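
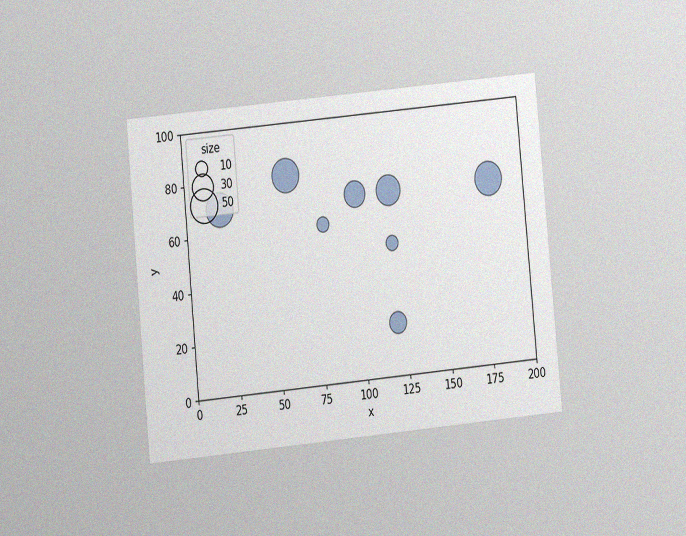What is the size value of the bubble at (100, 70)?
30

The chart is tilted about 5° counter-clockwise and viewed at a slight angle, with some photo noise. Matching the bubble at (100, 70) against the size legend gives 30.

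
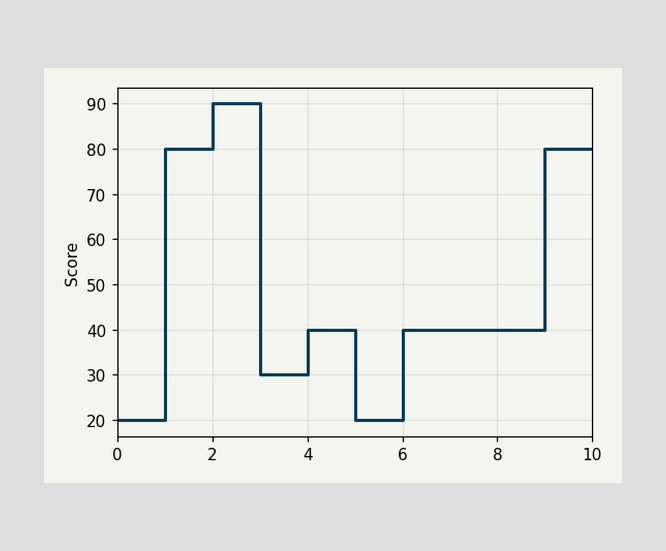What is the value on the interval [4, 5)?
On [4, 5) the step sits at 40.

40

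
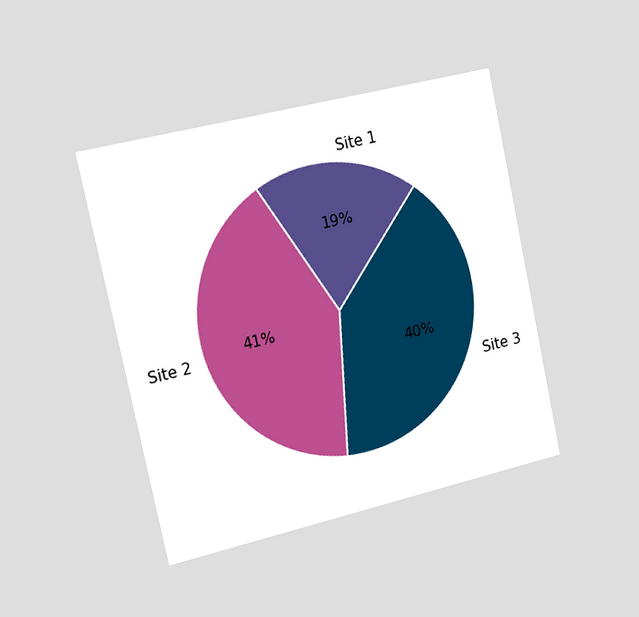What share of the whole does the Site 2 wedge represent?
41%

The chart is tilted about 12° counter-clockwise and viewed slightly from the left. The Site 2 slice takes up 41% of the pie.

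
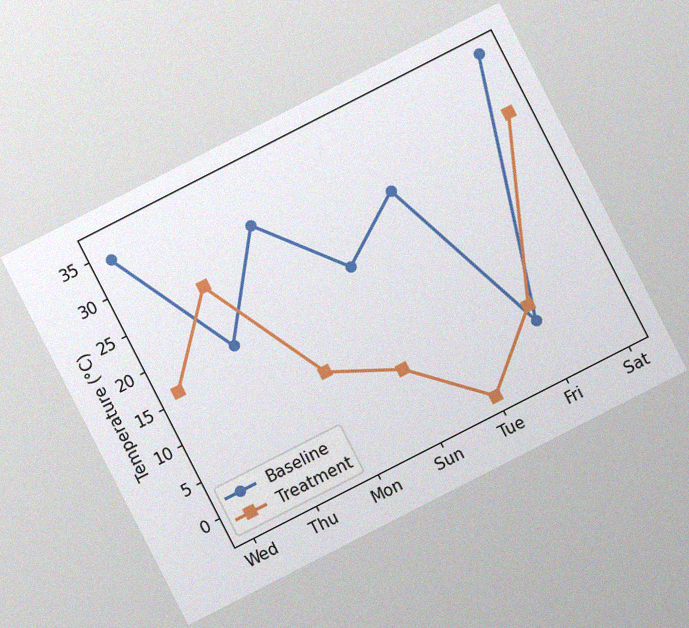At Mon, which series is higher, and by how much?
The chart is tilted about 27° counter-clockwise, with some photo noise. At Mon, Baseline sits above the other line by 20°C.

Baseline, by 20°C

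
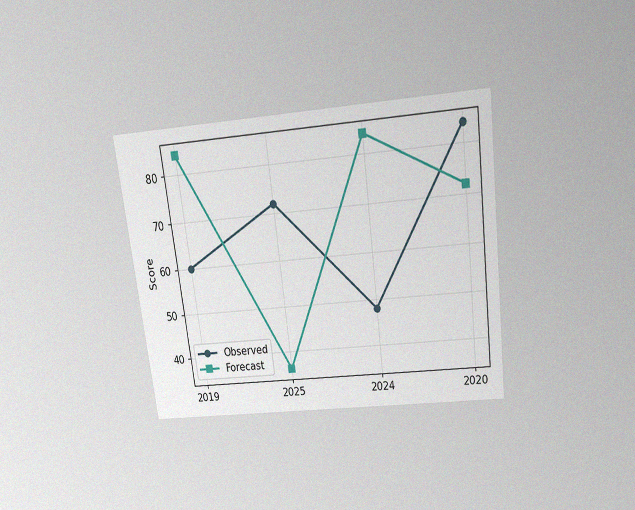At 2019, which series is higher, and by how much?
Forecast, by 24

The chart is tilted about 7° counter-clockwise and viewed slightly from above, with some photo noise. At 2019, Forecast sits above the other line by 24.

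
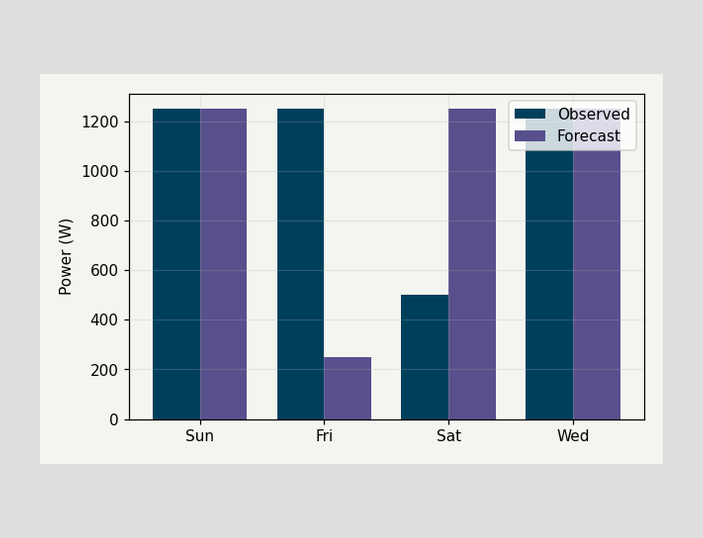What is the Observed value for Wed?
1250W

The Observed bar at Wed reaches 1250W on the y-axis.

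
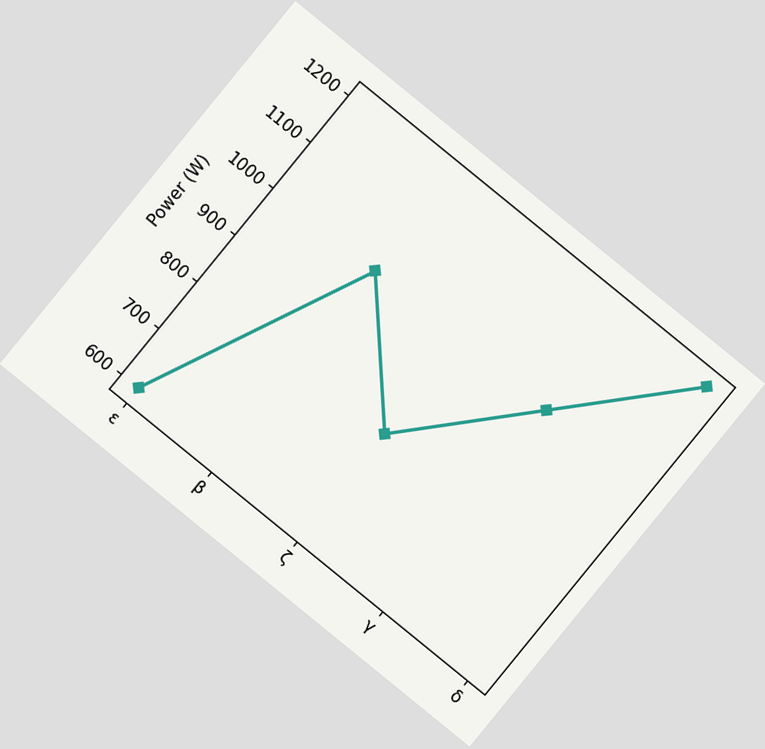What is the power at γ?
The chart is tilted about 39° clockwise. At γ, the line is at 1000W.

1000W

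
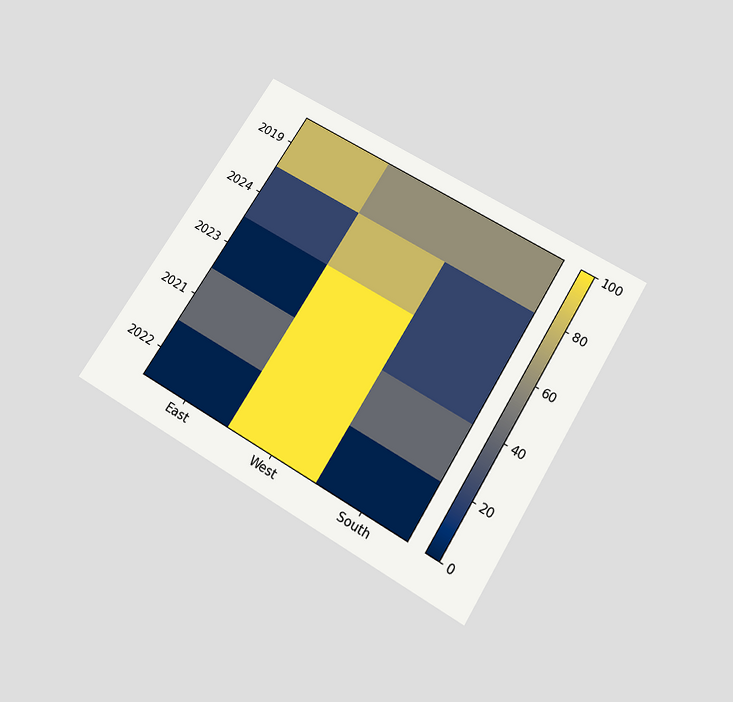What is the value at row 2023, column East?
The chart is tilted about 31° clockwise and viewed slightly from below. Matching cell (2023, East) against the colorbar gives 0.

0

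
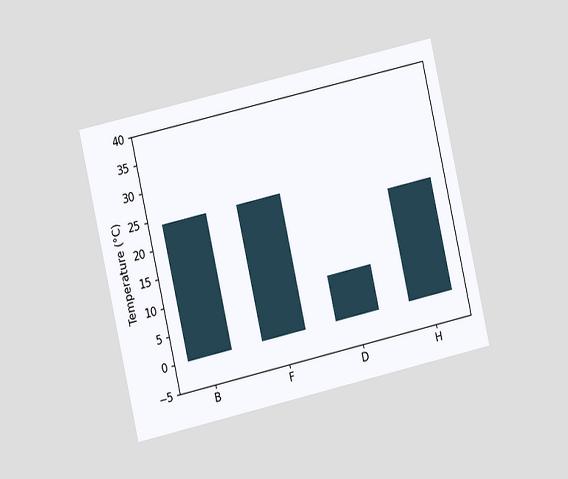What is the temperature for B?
The chart is tilted about 13° counter-clockwise and viewed slightly from the left. Reading along the chart's y-axis, the B bar reaches 24°C.

24°C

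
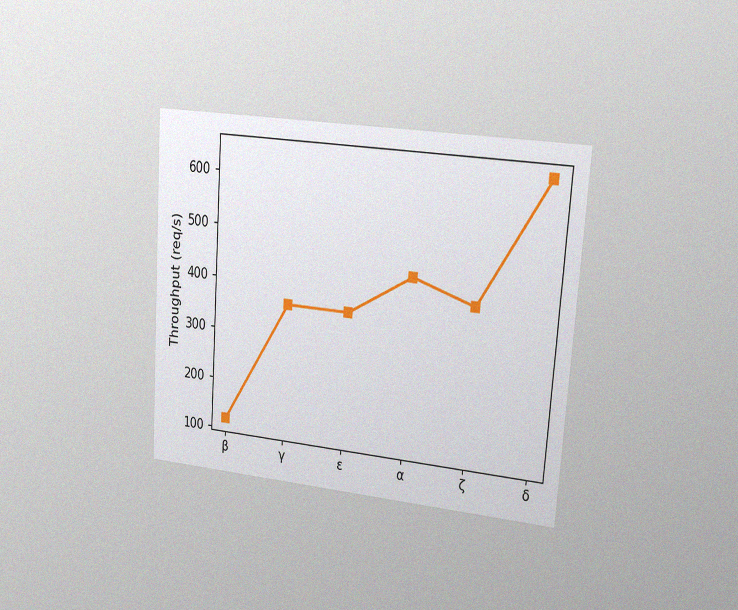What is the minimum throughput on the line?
120req/s

The chart is tilted about 4° clockwise and viewed slightly from the right, with some photo noise. The lowest point is at β, and reading across to the y-axis gives 120req/s.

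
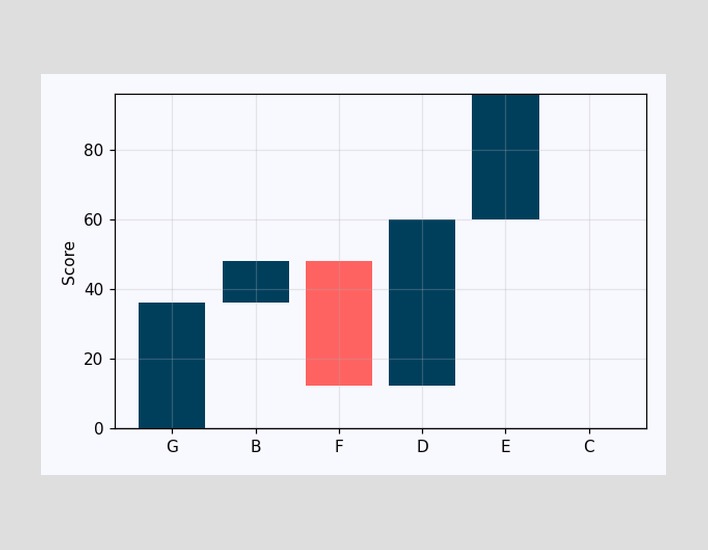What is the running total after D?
After D the running total reaches 60.

60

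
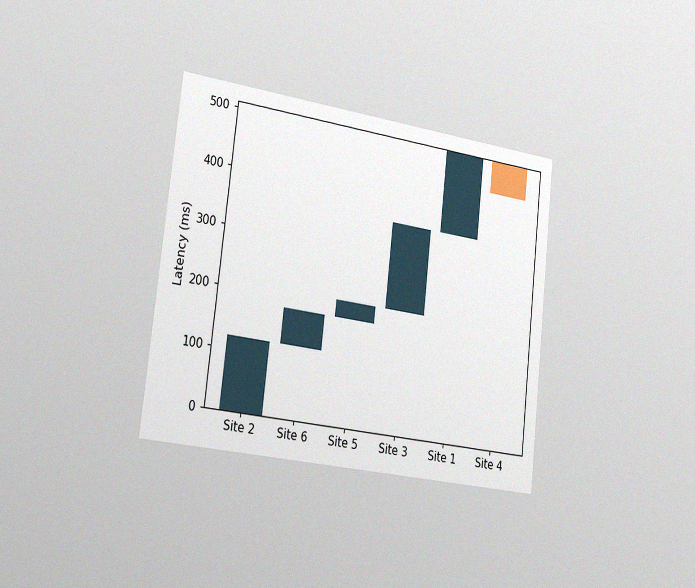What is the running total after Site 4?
The chart is tilted about 6° clockwise and viewed slightly from the left, with some photo noise. After Site 4 the running total reaches 450ms.

450ms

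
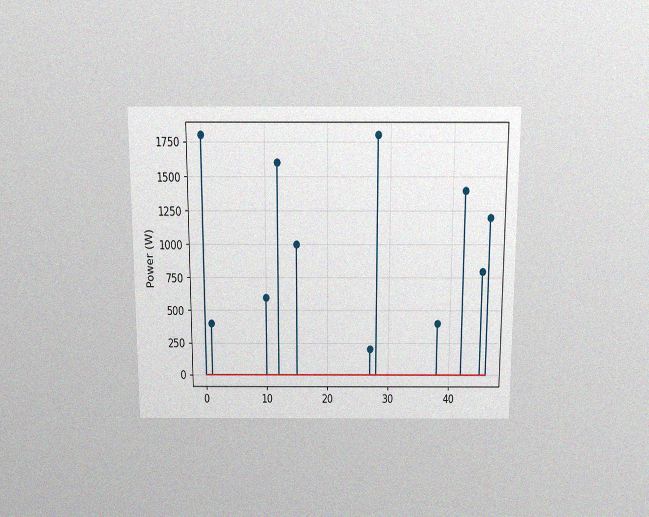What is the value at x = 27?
200W

The chart is viewed slightly from above, with some photo noise. The stem at x=27 reaches 200W.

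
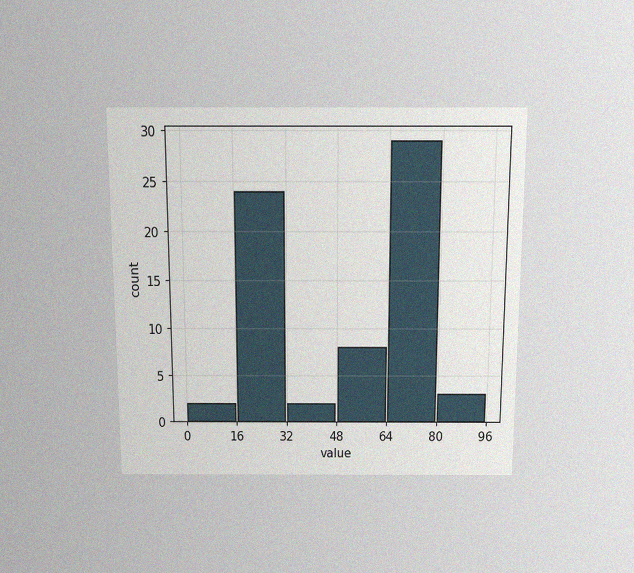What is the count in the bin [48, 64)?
8

The chart is viewed slightly from above, with some photo noise. The [48, 64) bin has height 8.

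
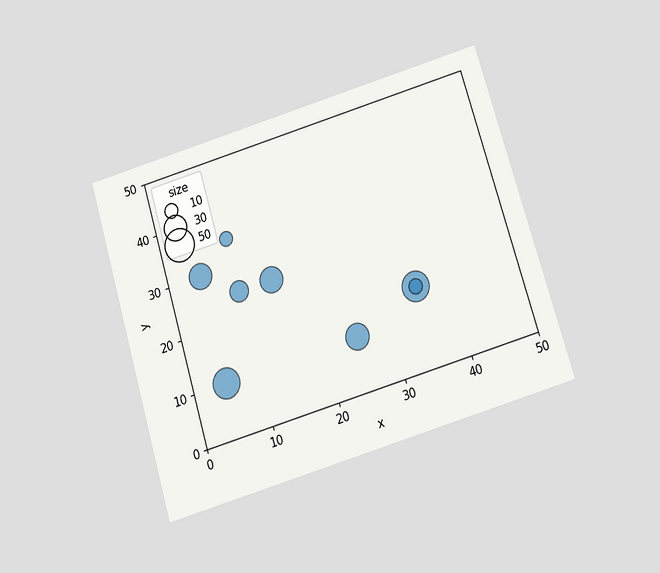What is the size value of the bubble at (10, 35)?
The chart is tilted about 17° counter-clockwise and viewed slightly from below. Matching the bubble at (10, 35) against the size legend gives 10.

10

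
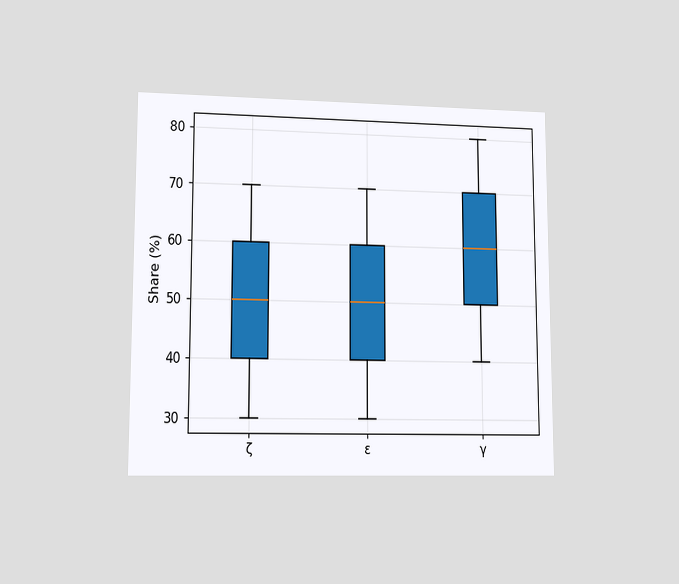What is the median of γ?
60%

The chart is viewed at a slight angle. The median line in the γ box sits at 60%.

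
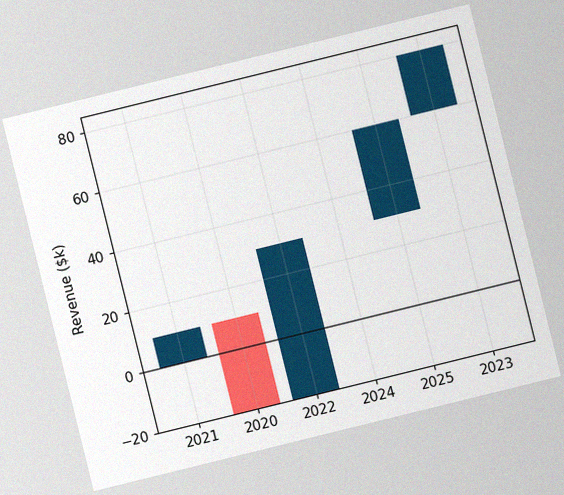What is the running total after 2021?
$10k

The chart is tilted about 14° counter-clockwise, with some photo noise. After 2021 the running total reaches $10k.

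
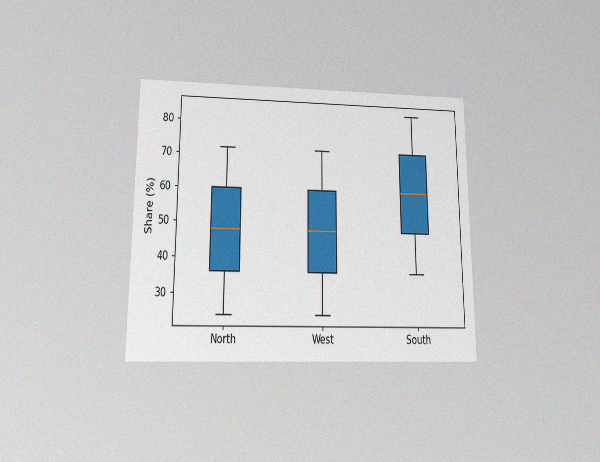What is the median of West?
The chart is viewed slightly from below, with some photo noise. The median line in the West box sits at 48%.

48%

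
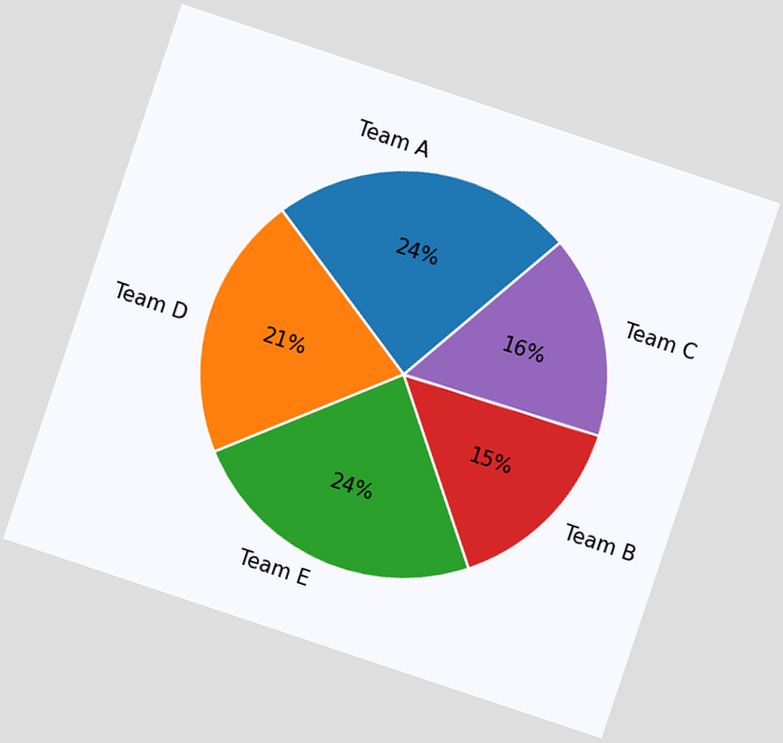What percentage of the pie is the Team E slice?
24%

The chart is tilted about 18° clockwise. The Team E slice takes up 24% of the pie.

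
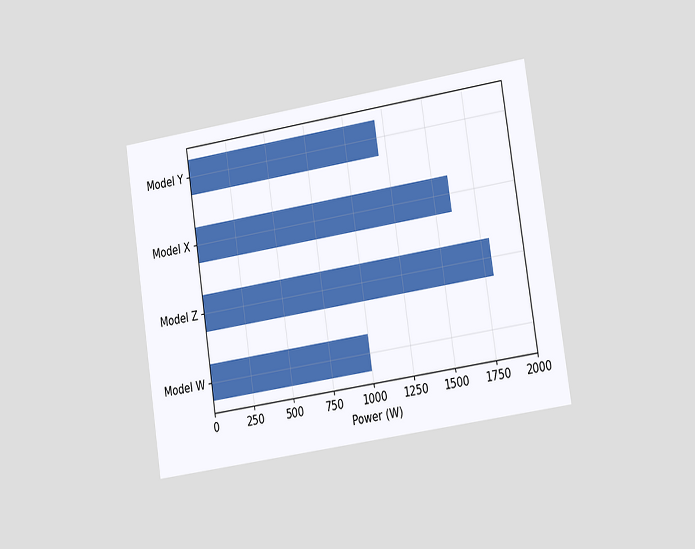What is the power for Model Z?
1800W

The chart is tilted about 9° counter-clockwise and viewed at a slight angle. Reading along the chart's x-axis, the Model Z bar reaches 1800W.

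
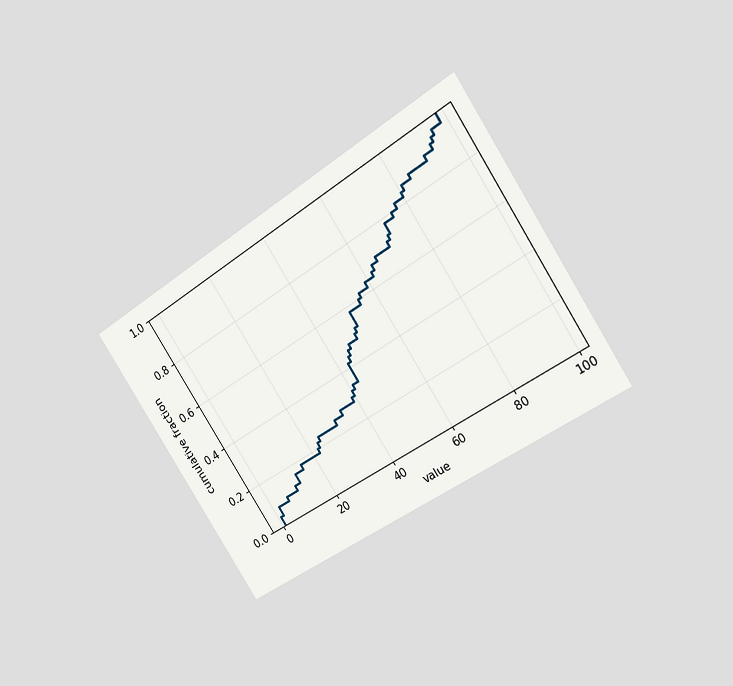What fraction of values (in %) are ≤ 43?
The chart is tilted about 33° counter-clockwise and viewed at a slight angle. At x=43 the ECDF step is at 42%.

42%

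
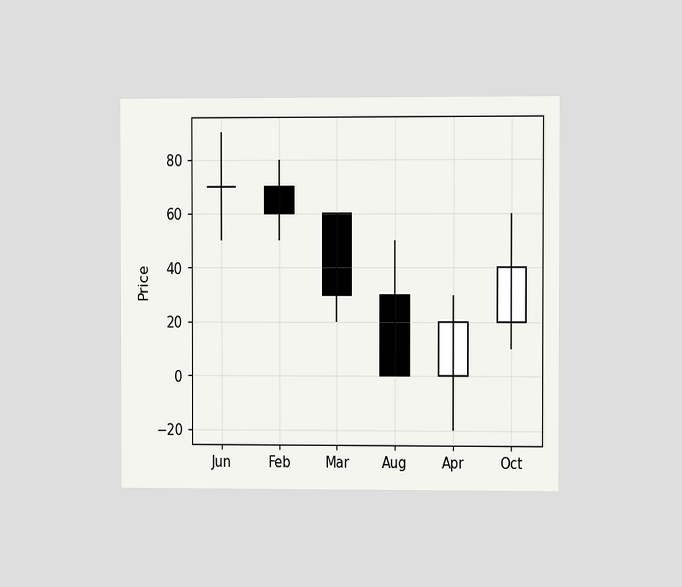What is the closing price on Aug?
The chart is viewed at a slight angle. The Aug candle closes at 0.

0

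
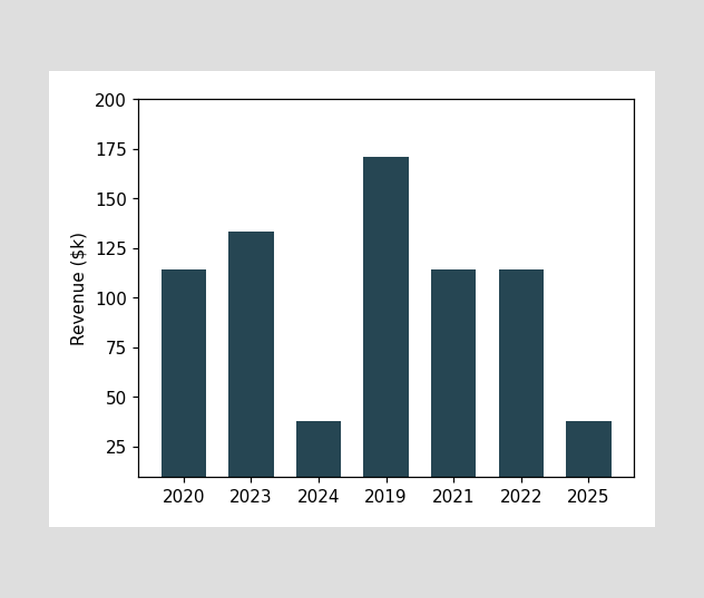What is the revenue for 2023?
Reading along the chart's y-axis, the 2023 bar reaches $133k.

$133k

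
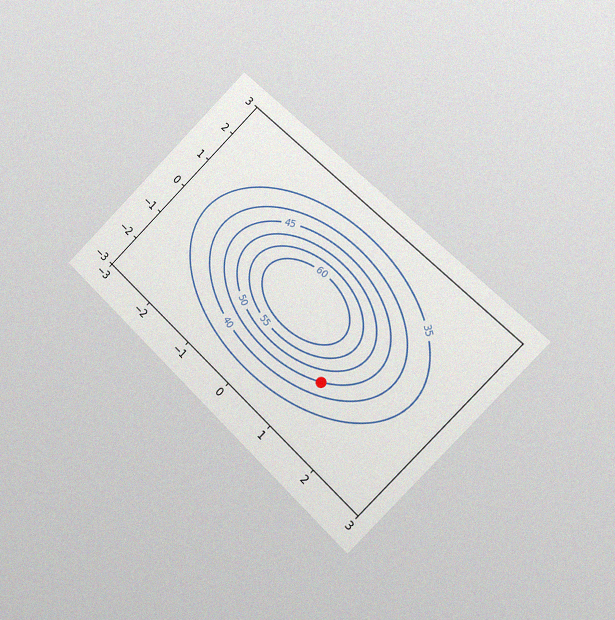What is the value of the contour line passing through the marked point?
The chart is tilted about 45° clockwise and viewed slightly from the right, with some photo noise. The marked point sits on the contour labelled 45.

45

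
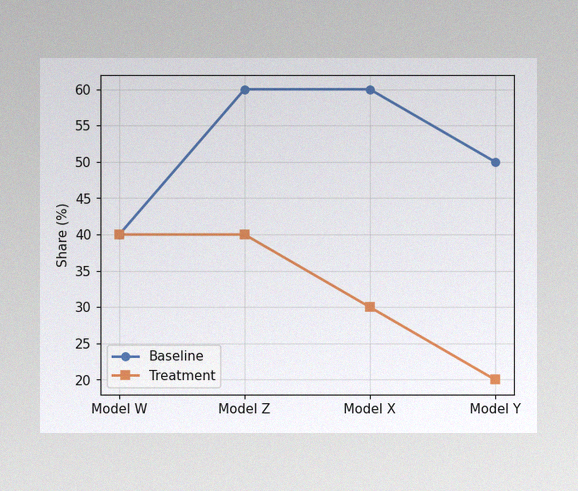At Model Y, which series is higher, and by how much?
The image has some photo noise and uneven lighting. At Model Y, Baseline sits above the other line by 30%.

Baseline, by 30%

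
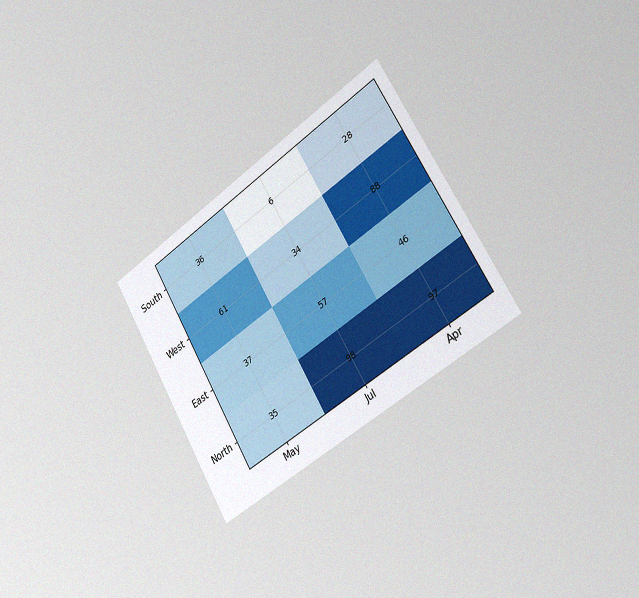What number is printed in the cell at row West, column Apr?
The chart is tilted about 31° counter-clockwise and viewed slightly from the right, with some photo noise. The (West, Apr) cell reads 88.

88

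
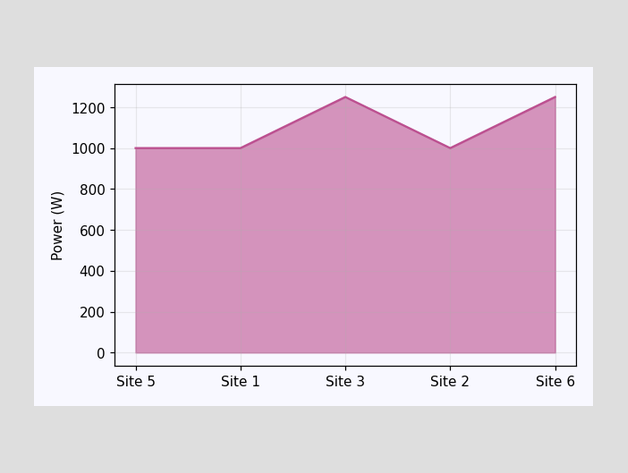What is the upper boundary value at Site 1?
At Site 1 the upper boundary is at 1000W.

1000W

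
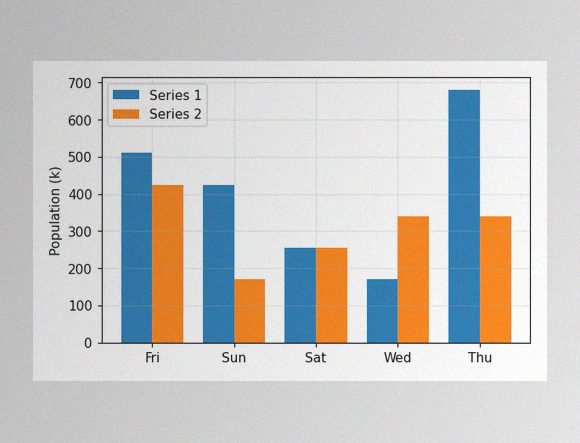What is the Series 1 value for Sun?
425k

The image has some photo noise and uneven lighting. The Series 1 bar at Sun reaches 425k on the y-axis.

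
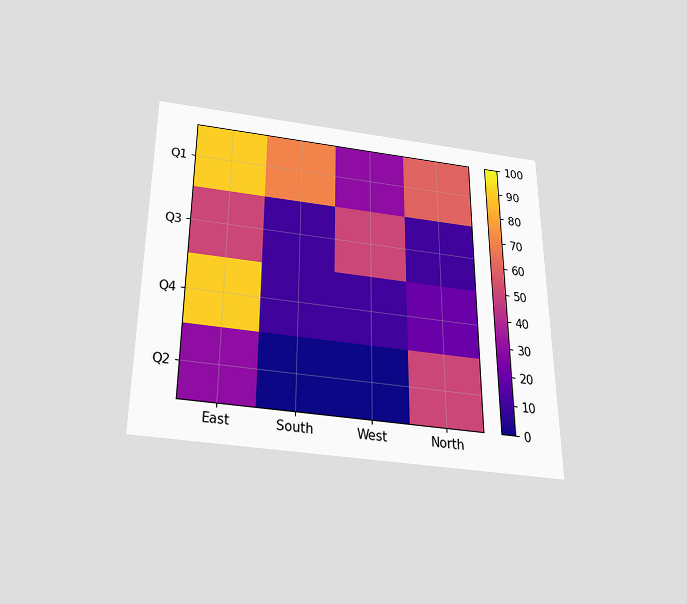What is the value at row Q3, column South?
The chart is viewed slightly from below. Matching cell (Q3, South) against the colorbar gives 10.

10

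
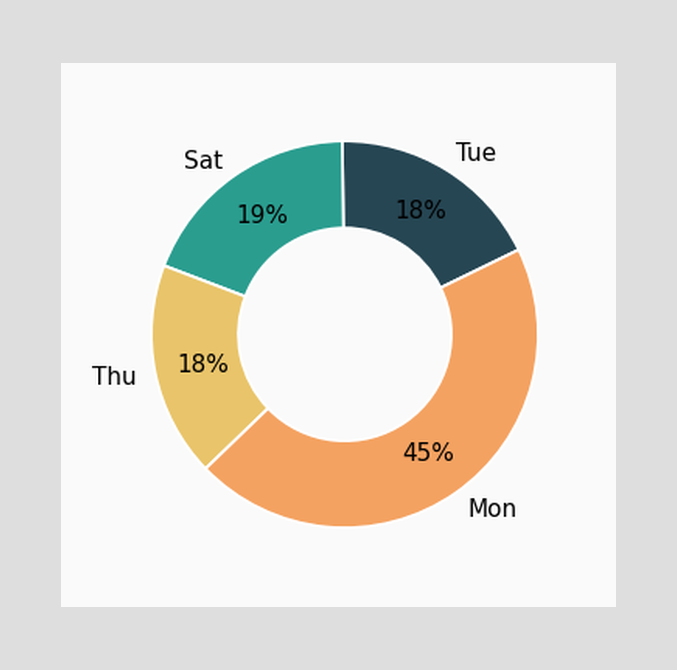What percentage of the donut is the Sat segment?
19%

The Sat segment takes up 19% of the ring.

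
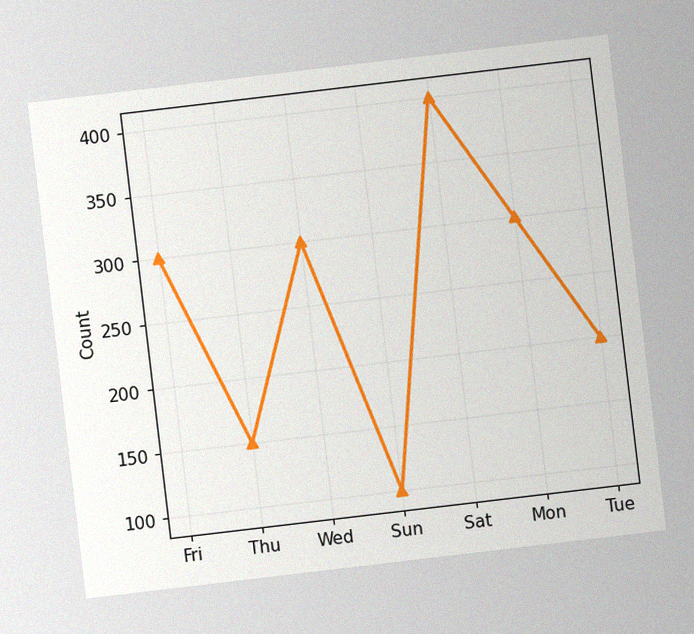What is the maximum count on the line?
400

The chart is tilted about 7° counter-clockwise, with some photo noise. The highest point is at Sat, and reading across to the y-axis gives 400.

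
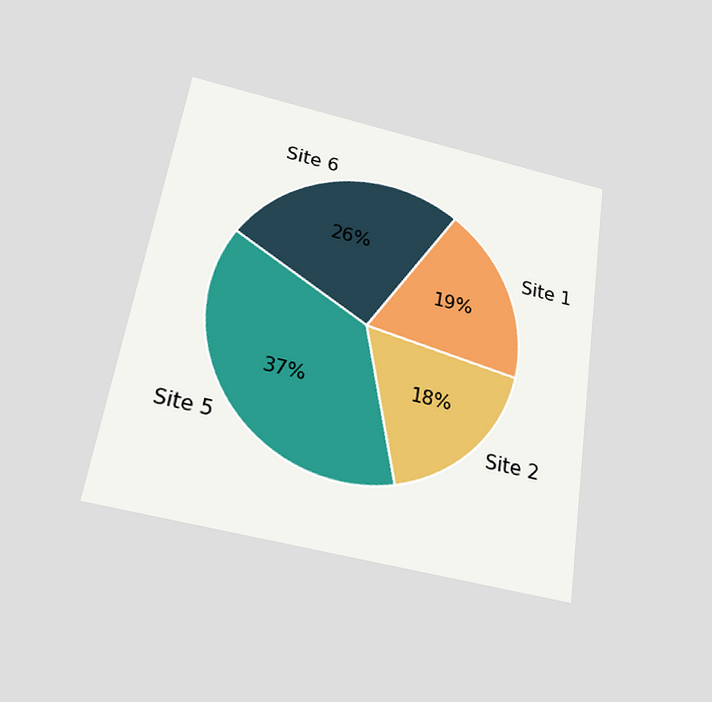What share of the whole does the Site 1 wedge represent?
19%

The chart is tilted about 9° clockwise and viewed slightly from below. The Site 1 slice takes up 19% of the pie.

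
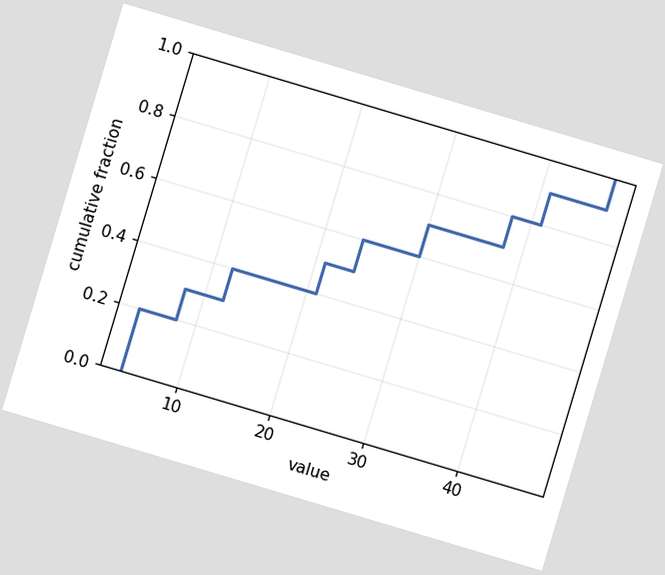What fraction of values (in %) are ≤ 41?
The chart is tilted about 17° clockwise. At x=41 the ECDF step is at 90%.

90%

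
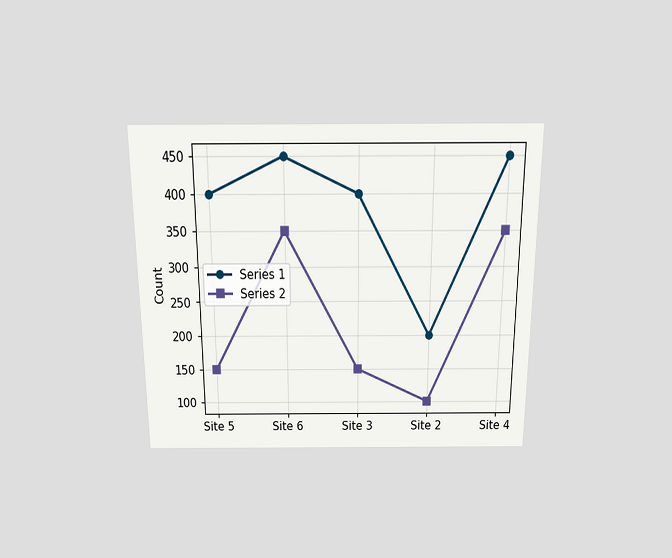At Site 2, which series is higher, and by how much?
The chart is viewed slightly from above. At Site 2, Series 1 sits above the other line by 100.

Series 1, by 100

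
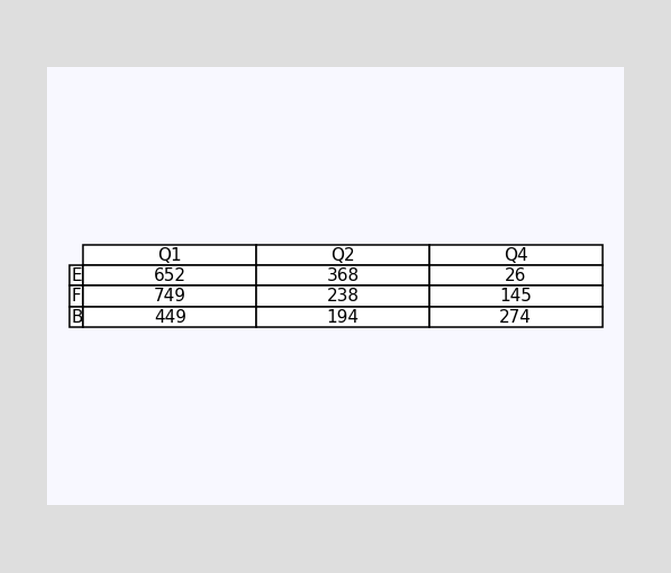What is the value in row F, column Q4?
145

The (F, Q4) cell reads 145.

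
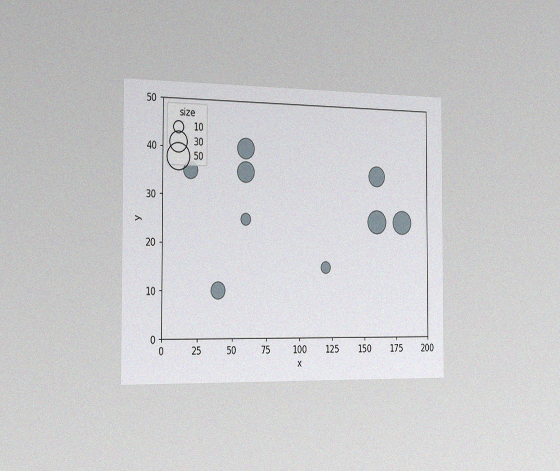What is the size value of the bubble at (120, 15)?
The chart is viewed slightly from the left, with some photo noise. Matching the bubble at (120, 15) against the size legend gives 10.

10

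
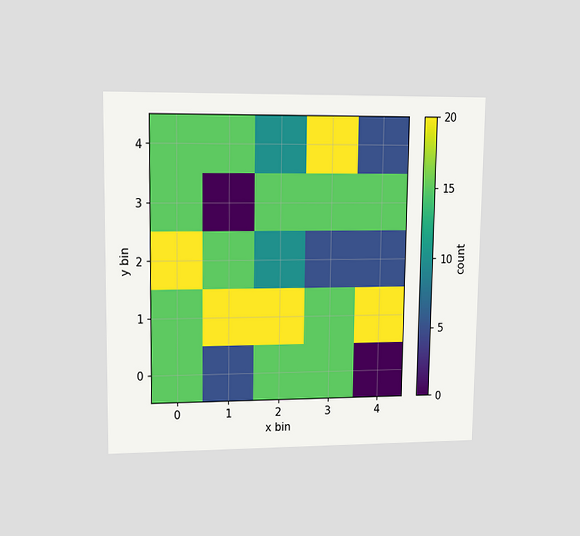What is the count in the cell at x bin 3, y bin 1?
The chart is viewed at a slight angle. Matching the cell (3, 1) against the colorbar gives 15.

15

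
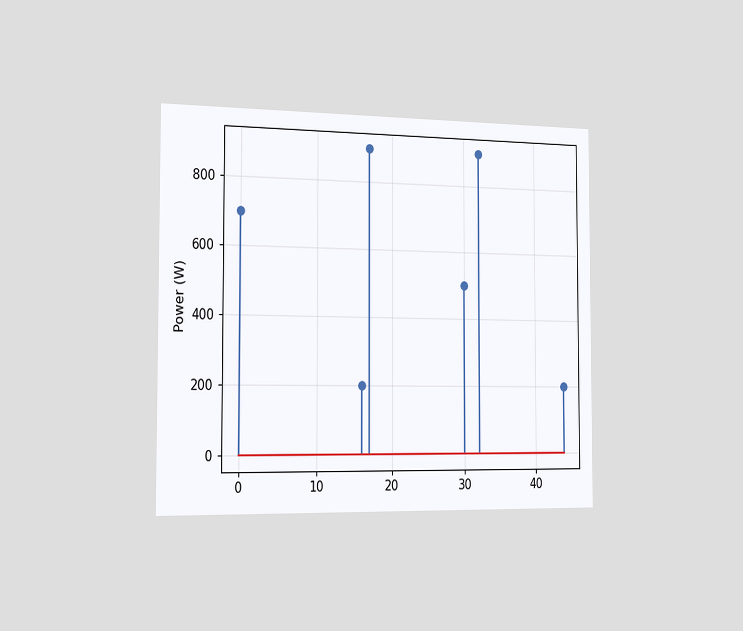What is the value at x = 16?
The chart is viewed slightly from the left. The stem at x=16 reaches 200W.

200W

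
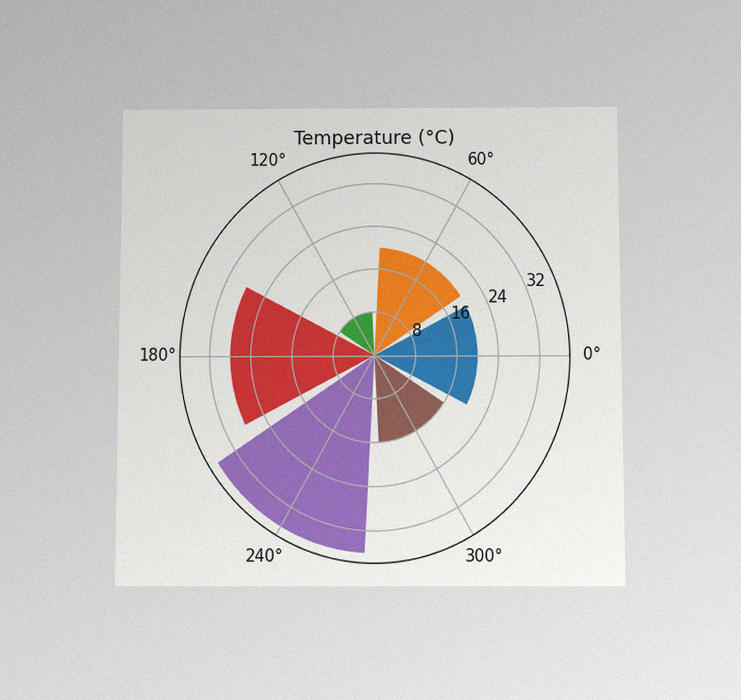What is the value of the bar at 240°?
36°C

The chart is viewed slightly from below, with some photo noise. The bar at 240° reaches 36°C on the radial axis.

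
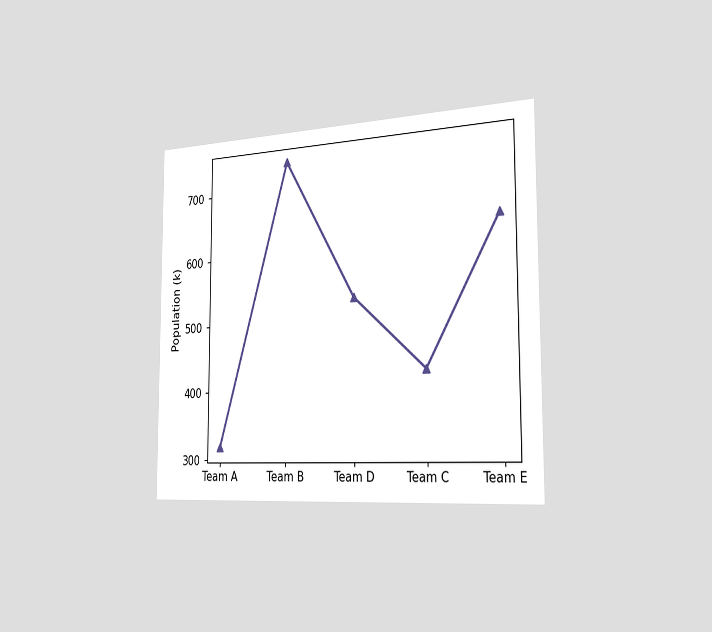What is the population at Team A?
318k

The chart is viewed slightly from the right. At Team A, the line is at 318k.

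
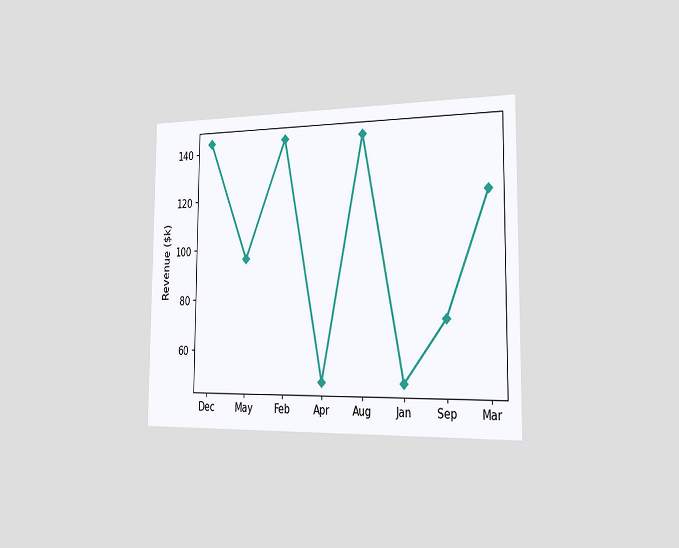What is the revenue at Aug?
$144k

The chart is viewed slightly from the right. At Aug, the line is at $144k.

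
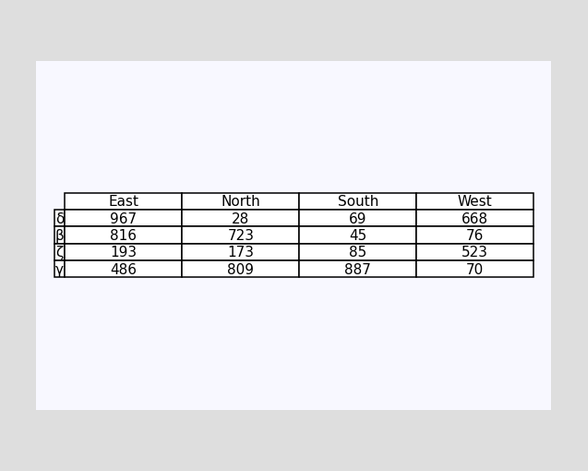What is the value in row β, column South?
The (β, South) cell reads 45.

45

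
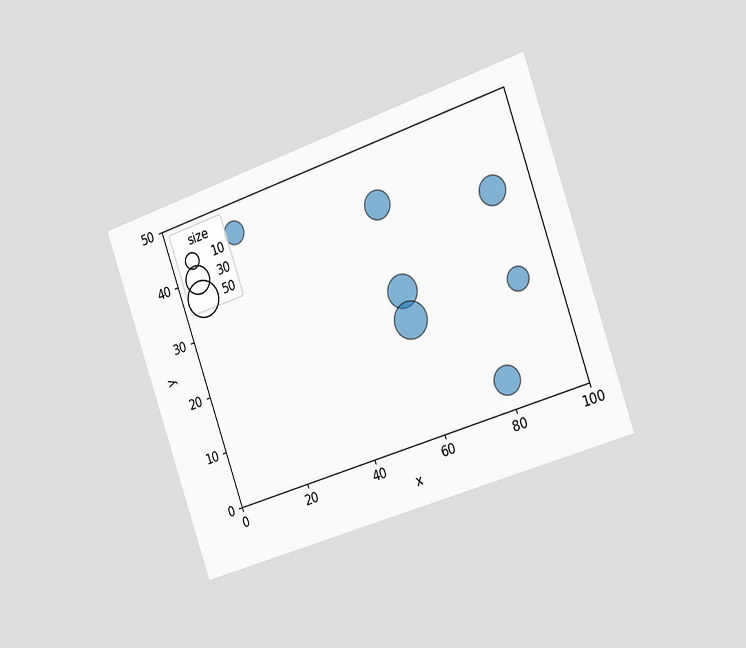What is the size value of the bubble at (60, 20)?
50

The chart is tilted about 19° counter-clockwise and viewed slightly from the right. Matching the bubble at (60, 20) against the size legend gives 50.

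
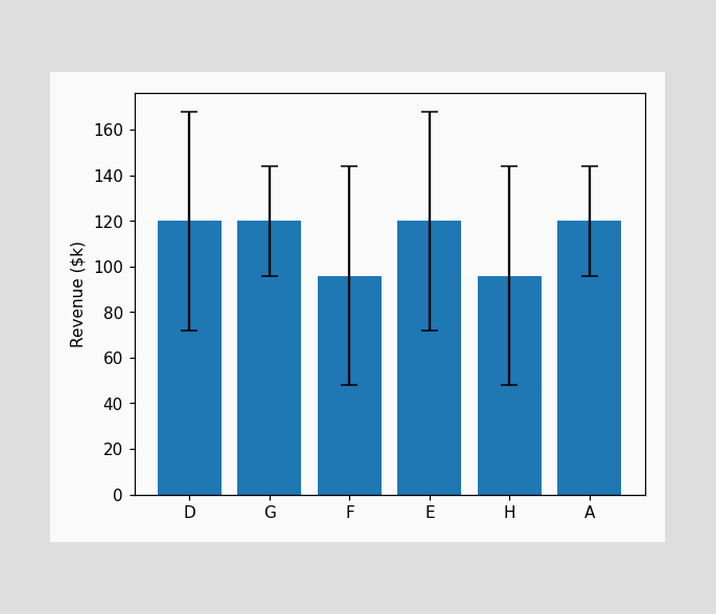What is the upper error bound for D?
$168k

The D bar's upper whisker reaches $168k.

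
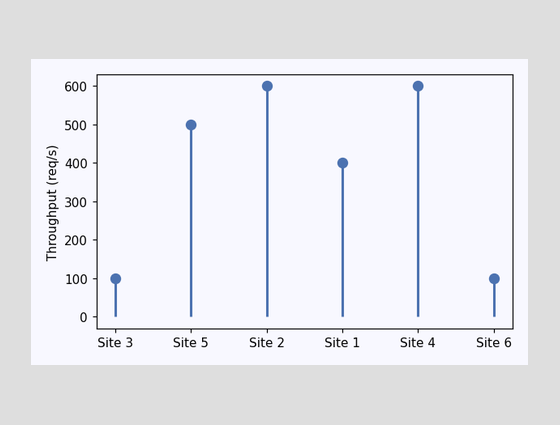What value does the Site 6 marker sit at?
The Site 6 marker sits at 100req/s.

100req/s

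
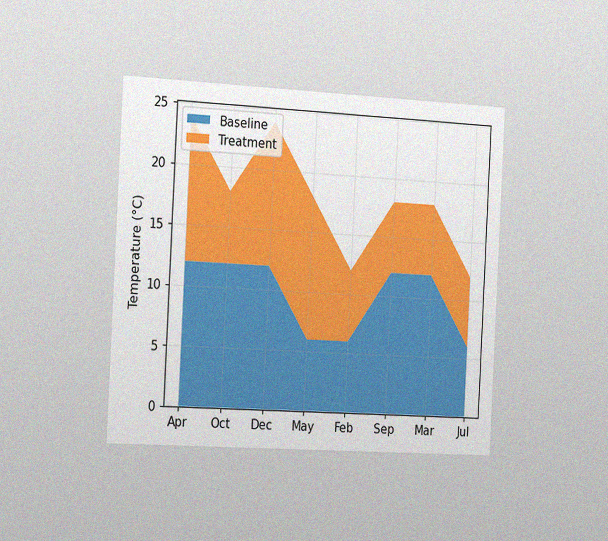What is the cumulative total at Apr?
The chart is tilted about 3° clockwise and viewed slightly from the left, with some photo noise. The stacked total at Apr reaches 24°C.

24°C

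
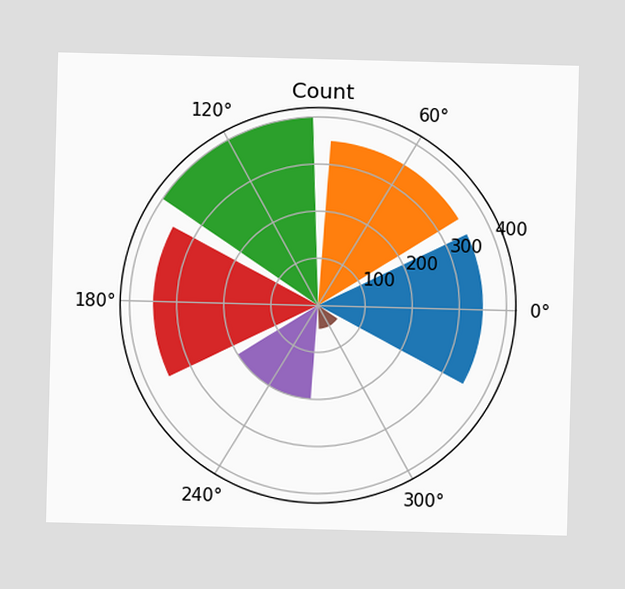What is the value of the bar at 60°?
350

The bar at 60° reaches 350 on the radial axis.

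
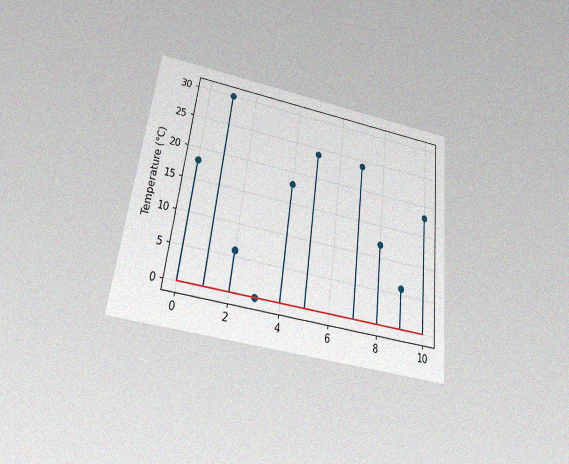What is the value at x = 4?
The chart is tilted about 7° clockwise and viewed slightly from below, with some photo noise. The stem at x=4 reaches 18°C.

18°C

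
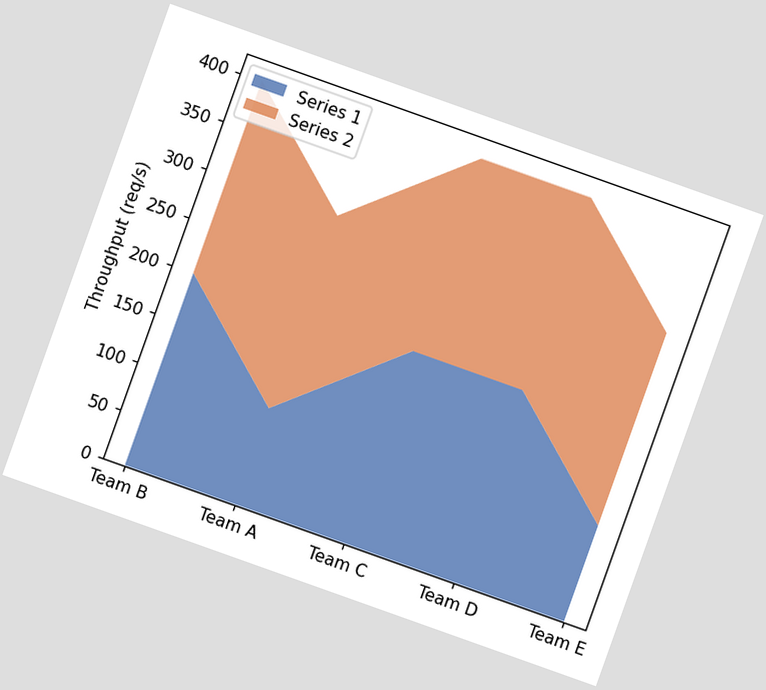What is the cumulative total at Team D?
400req/s

The chart is tilted about 20° clockwise. The stacked total at Team D reaches 400req/s.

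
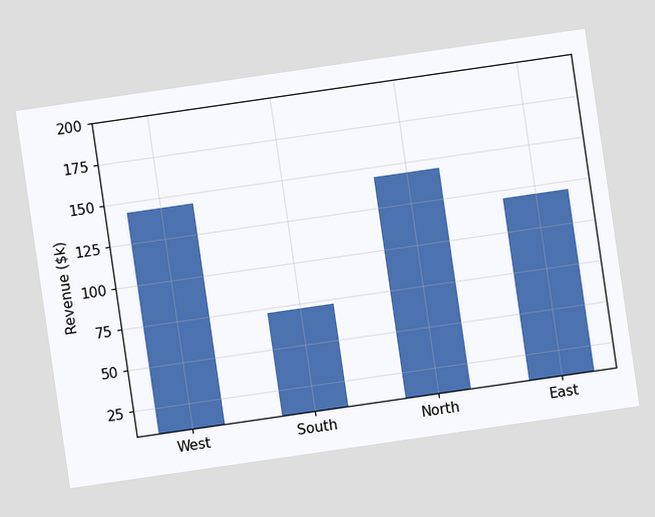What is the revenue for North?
The chart is tilted about 8° counter-clockwise. Reading along the chart's y-axis, the North bar reaches $144k.

$144k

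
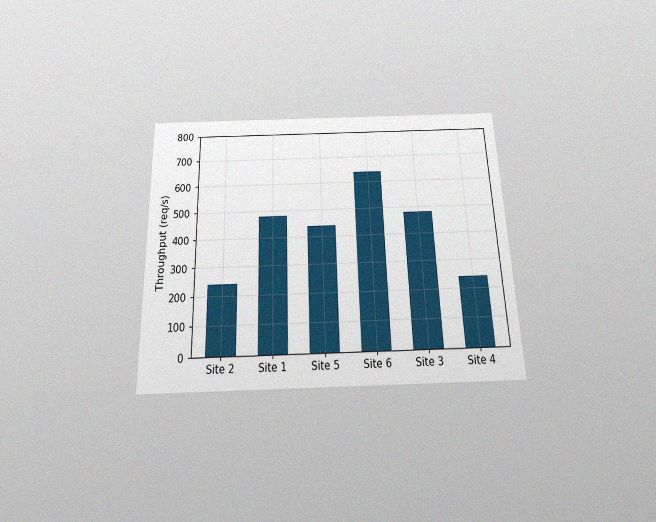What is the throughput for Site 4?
240req/s

The chart is viewed slightly from below, with some photo noise. Reading along the chart's y-axis, the Site 4 bar reaches 240req/s.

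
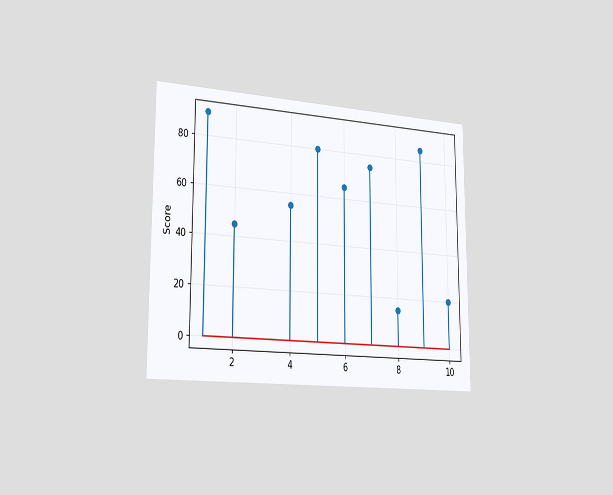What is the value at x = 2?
45

The chart is viewed slightly from the left. The stem at x=2 reaches 45.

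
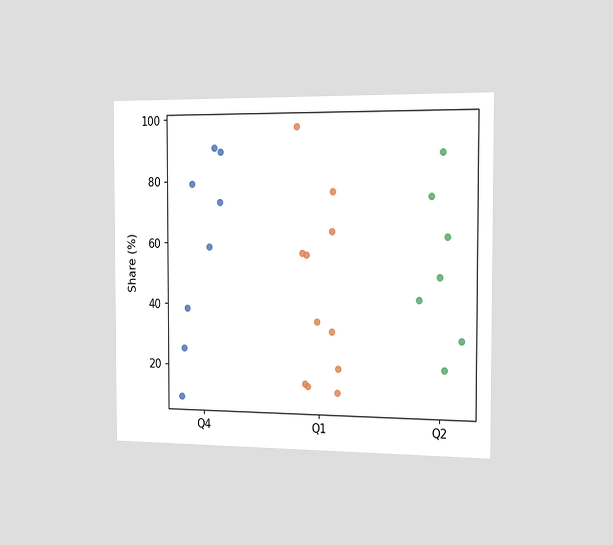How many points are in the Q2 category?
7

The chart is viewed slightly from the right. Counting the markers in the Q2 column gives 7.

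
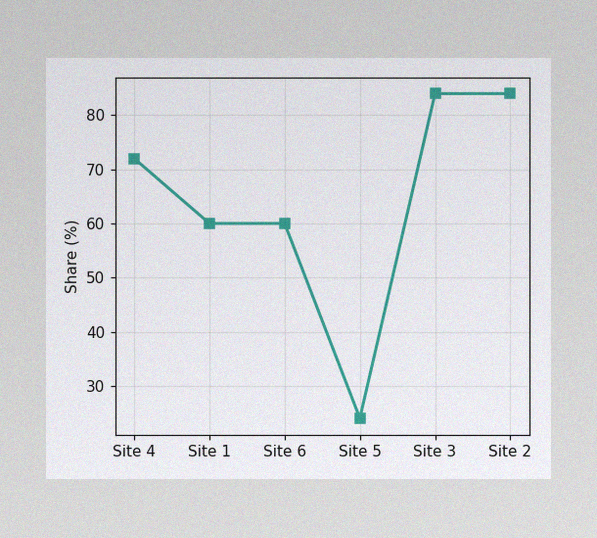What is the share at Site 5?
The image has some photo noise and uneven lighting. At Site 5, the line is at 24%.

24%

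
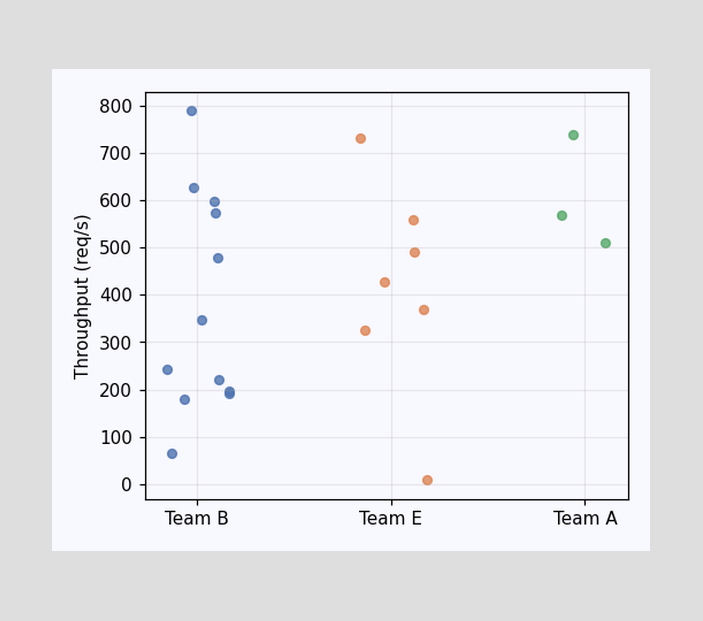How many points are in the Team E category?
Counting the markers in the Team E column gives 7.

7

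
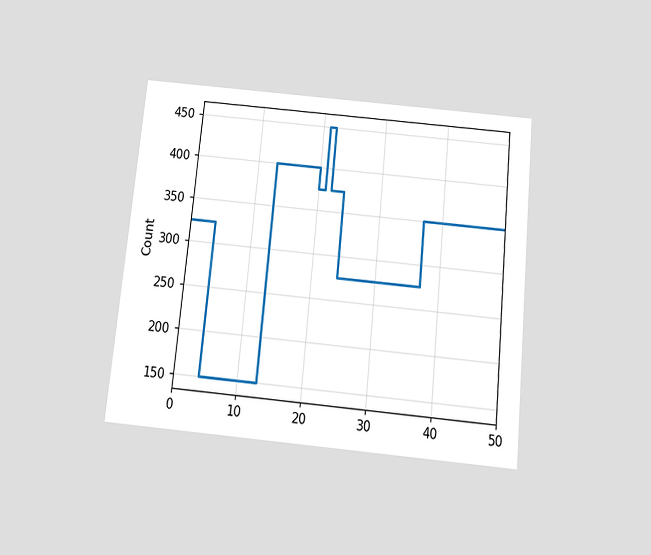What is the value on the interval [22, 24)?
The chart is tilted about 6° clockwise and viewed slightly from below. On [22, 24) the step sits at 375.

375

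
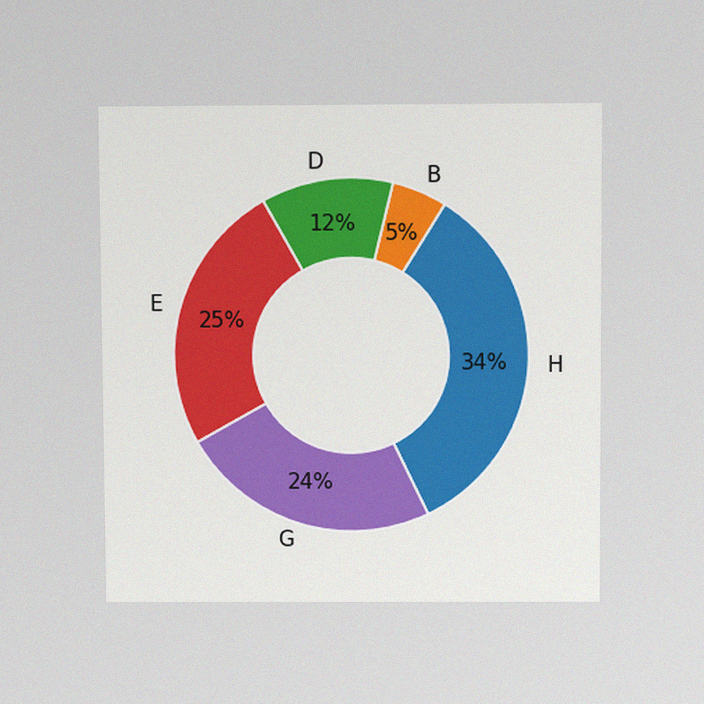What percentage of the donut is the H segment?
The chart is viewed slightly from above, with some photo noise. The H segment takes up 34% of the ring.

34%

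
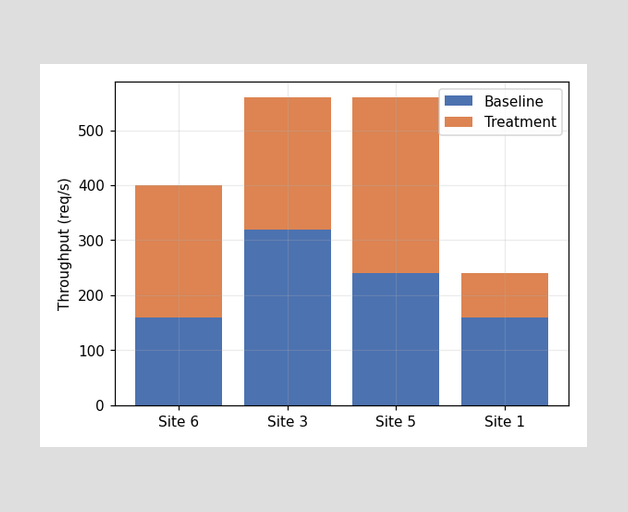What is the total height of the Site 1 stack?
The Site 1 stack's top reaches 240req/s on the y-axis.

240req/s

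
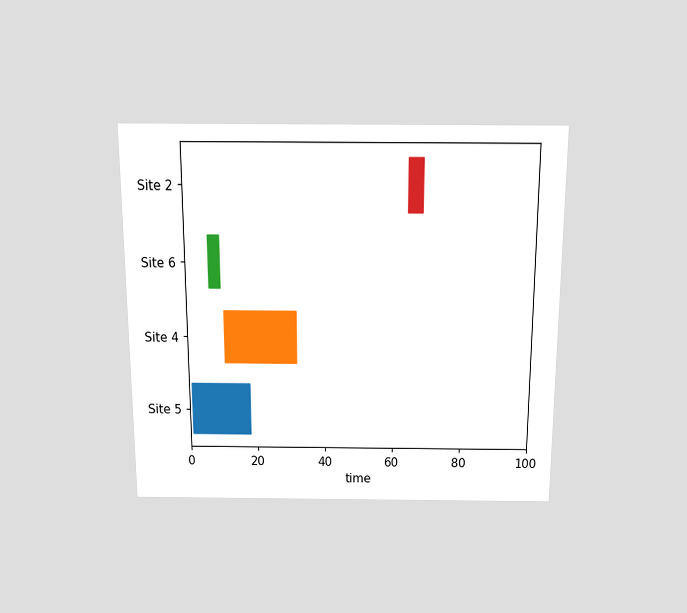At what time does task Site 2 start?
64

The chart is viewed slightly from above. The Site 2 bar begins at t=64.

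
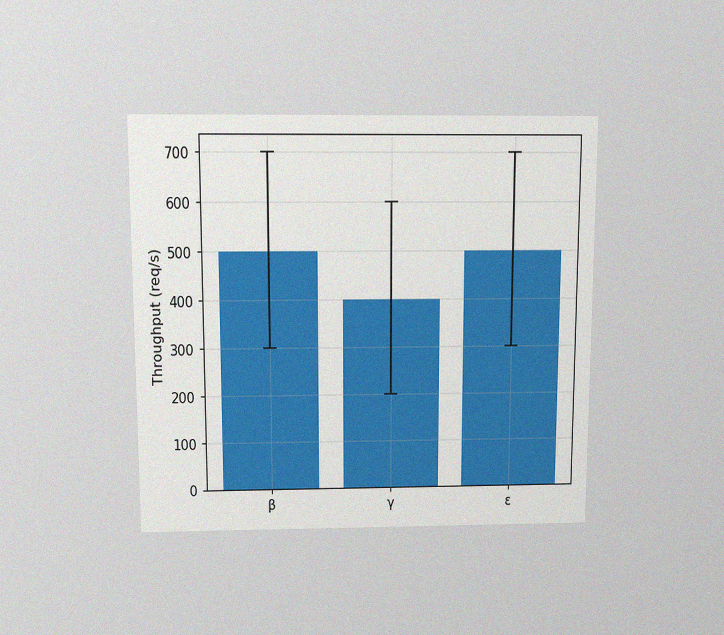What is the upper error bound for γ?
The chart is viewed slightly from above, with some photo noise. The γ bar's upper whisker reaches 600req/s.

600req/s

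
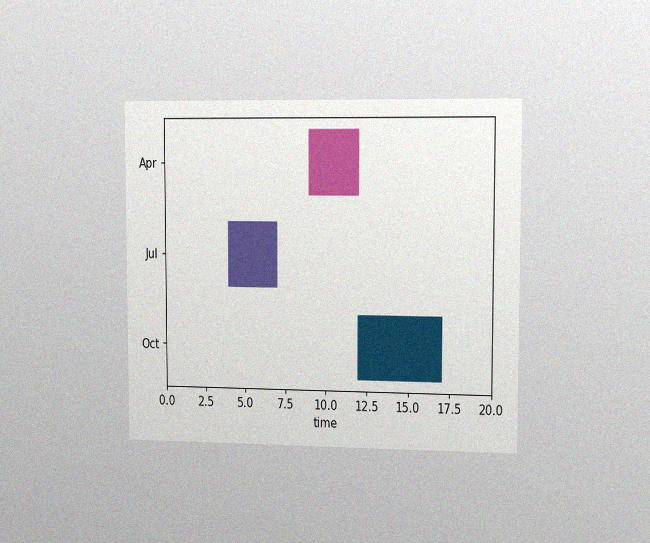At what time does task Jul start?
The chart is viewed slightly from the right, with some photo noise. The Jul bar begins at t=4.

4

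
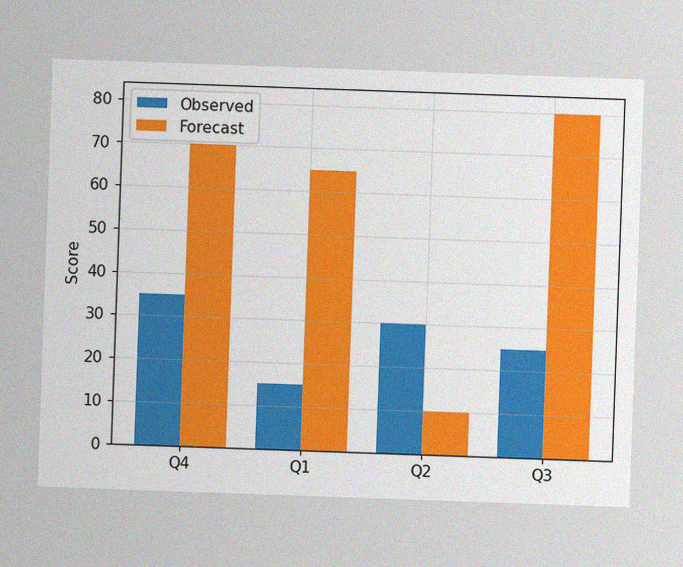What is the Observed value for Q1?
The chart is tilted about 2° clockwise, with some photo noise. The Observed bar at Q1 reaches 15 on the y-axis.

15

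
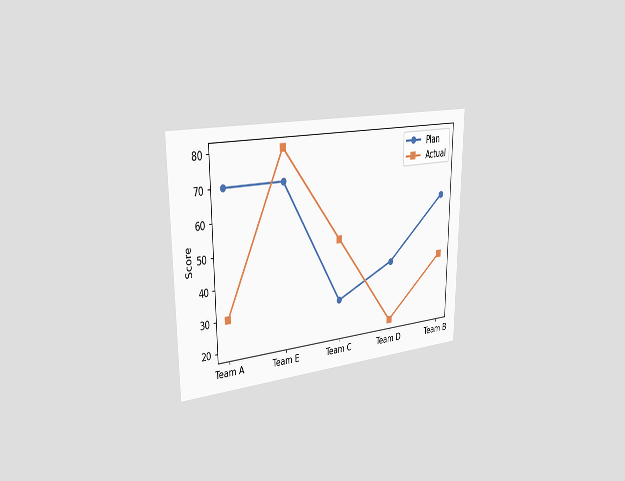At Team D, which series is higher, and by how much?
Plan, by 20

The chart is viewed slightly from the left. At Team D, Plan sits above the other line by 20.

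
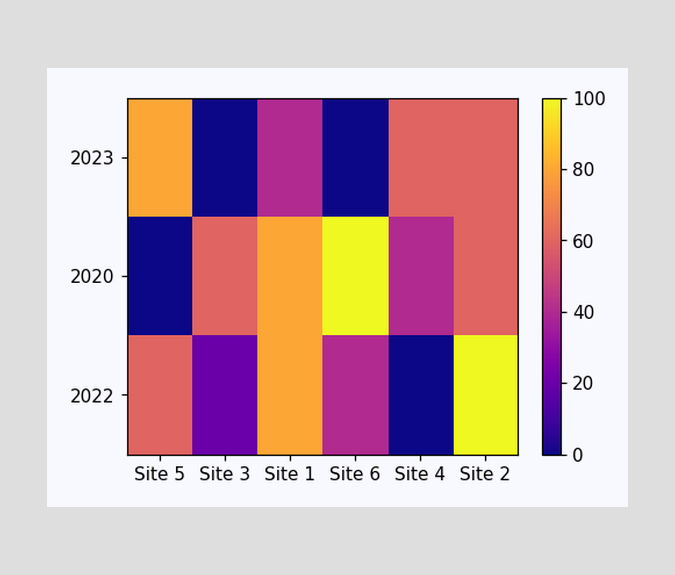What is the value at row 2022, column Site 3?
Matching cell (2022, Site 3) against the colorbar gives 20.

20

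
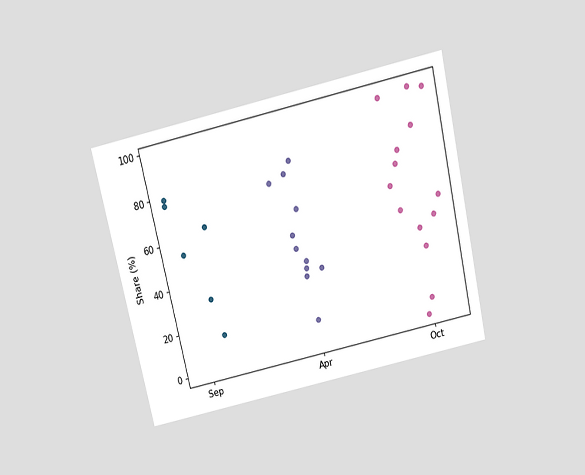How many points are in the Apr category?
11

The chart is tilted about 13° counter-clockwise and viewed slightly from above. Counting the markers in the Apr column gives 11.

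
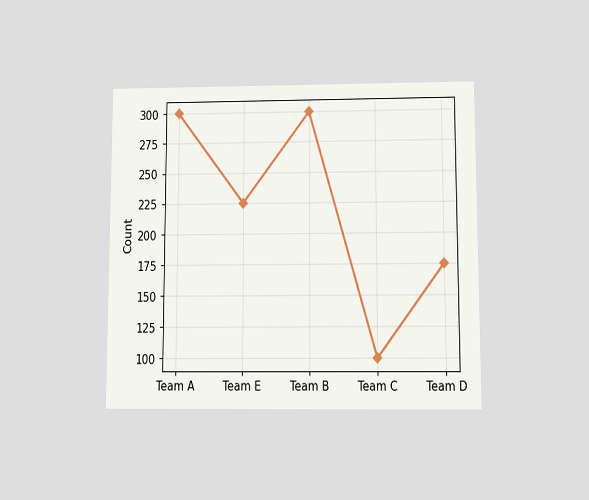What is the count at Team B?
300

The chart is viewed slightly from below. At Team B, the line is at 300.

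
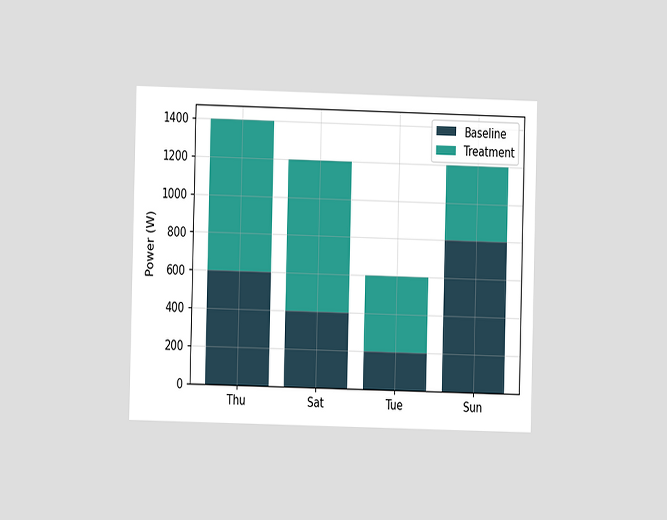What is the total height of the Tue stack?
600W

The chart is viewed at a slight angle. The Tue stack's top reaches 600W on the y-axis.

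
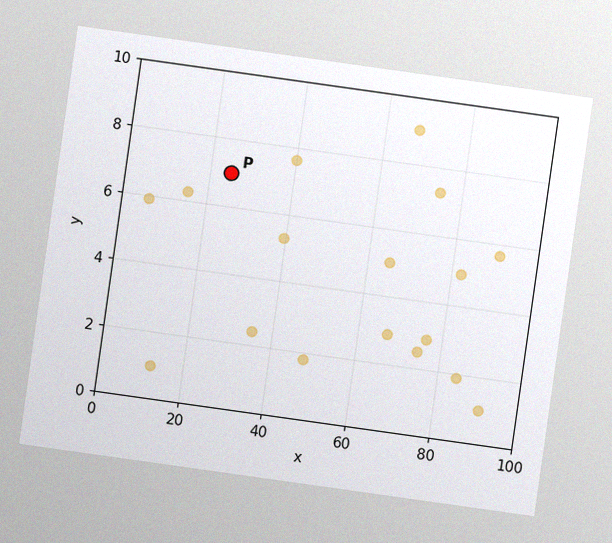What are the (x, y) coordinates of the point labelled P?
The chart is tilted about 8° clockwise, with some photo noise. Following the gridlines from P to each axis, P sits at (25, 7).

(25, 7)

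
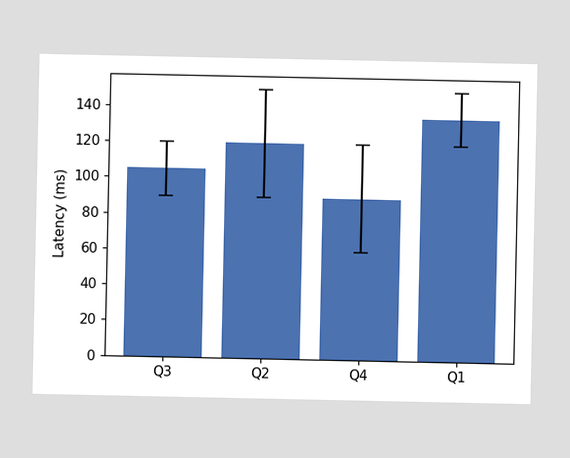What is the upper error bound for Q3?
120ms

The Q3 bar's upper whisker reaches 120ms.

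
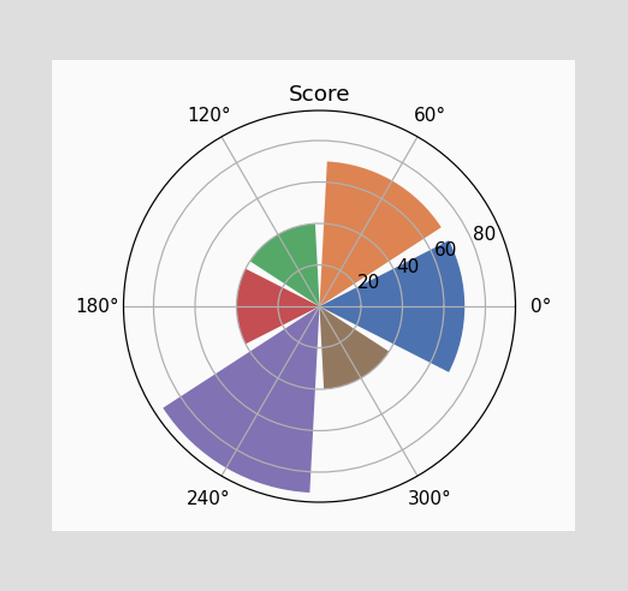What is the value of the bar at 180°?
40

The bar at 180° reaches 40 on the radial axis.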